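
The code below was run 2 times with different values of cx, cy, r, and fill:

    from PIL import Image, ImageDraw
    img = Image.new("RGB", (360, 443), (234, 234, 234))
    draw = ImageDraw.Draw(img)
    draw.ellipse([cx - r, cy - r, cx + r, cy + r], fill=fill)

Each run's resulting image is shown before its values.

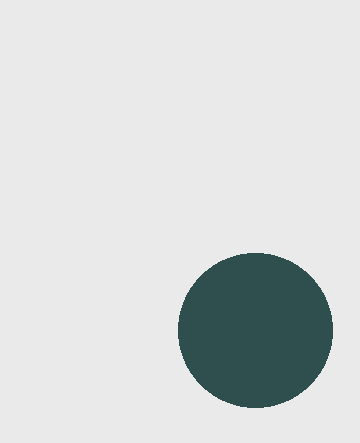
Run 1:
cx = 255, cy = 330, r = 77, fill = 'darkslategray'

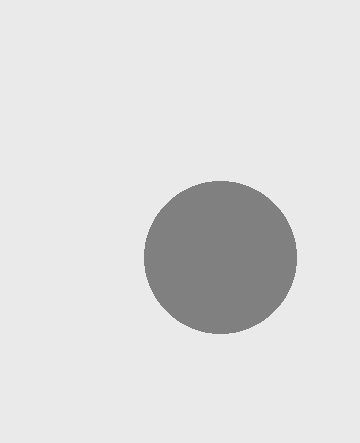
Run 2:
cx = 220, cy = 257, r = 76, fill = 'gray'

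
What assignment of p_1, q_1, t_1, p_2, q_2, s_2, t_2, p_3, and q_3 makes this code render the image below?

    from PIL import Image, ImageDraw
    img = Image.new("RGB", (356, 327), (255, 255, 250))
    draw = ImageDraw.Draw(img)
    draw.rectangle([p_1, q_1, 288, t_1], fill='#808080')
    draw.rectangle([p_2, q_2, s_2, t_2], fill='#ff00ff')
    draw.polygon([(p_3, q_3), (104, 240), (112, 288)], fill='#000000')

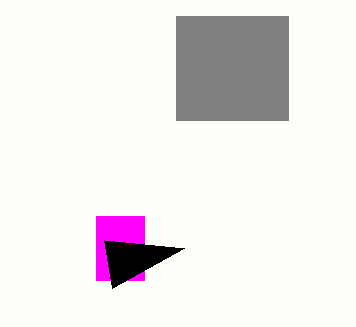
p_1 = 176; q_1 = 16; t_1 = 120; p_2 = 96; q_2 = 216; s_2 = 144; t_2 = 280; p_3 = 184; q_3 = 248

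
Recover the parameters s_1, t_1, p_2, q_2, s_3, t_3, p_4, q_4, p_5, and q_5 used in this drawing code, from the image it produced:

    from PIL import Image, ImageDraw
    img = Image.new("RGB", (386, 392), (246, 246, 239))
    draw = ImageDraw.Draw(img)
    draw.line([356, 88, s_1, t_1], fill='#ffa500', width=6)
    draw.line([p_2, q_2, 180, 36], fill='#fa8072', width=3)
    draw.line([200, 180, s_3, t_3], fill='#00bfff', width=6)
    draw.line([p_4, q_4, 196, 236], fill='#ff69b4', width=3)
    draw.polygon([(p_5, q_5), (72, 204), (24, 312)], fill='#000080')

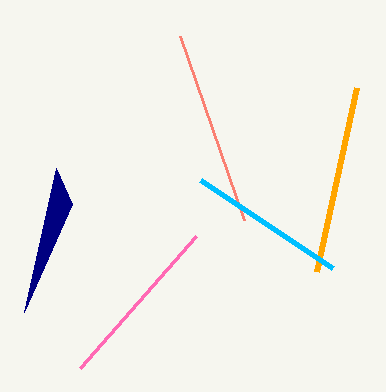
s_1 = 316; t_1 = 272; p_2 = 244; q_2 = 220; s_3 = 332; t_3 = 268; p_4 = 80; q_4 = 368; p_5 = 56; q_5 = 168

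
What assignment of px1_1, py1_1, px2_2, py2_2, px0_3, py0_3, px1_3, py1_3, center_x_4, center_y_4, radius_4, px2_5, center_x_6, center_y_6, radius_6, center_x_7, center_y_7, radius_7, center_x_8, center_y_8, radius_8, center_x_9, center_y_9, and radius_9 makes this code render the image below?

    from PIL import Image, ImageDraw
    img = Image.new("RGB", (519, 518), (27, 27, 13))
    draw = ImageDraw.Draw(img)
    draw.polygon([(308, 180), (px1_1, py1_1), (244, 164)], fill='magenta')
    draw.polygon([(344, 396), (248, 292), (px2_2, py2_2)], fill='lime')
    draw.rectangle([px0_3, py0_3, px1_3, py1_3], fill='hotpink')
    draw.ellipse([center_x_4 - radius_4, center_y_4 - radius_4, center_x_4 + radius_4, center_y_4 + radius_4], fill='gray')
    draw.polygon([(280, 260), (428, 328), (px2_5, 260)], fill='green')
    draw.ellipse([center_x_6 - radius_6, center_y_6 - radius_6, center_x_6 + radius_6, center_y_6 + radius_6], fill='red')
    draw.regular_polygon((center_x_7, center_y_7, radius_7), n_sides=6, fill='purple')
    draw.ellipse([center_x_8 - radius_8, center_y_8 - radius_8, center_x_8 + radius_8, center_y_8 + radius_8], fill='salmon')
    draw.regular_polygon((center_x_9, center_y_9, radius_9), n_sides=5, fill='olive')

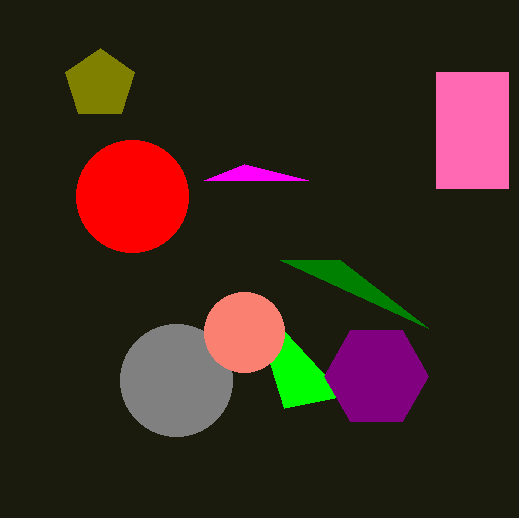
px1_1 = 204, py1_1 = 180, px2_2 = 284, py2_2 = 408, px0_3 = 436, py0_3 = 72, px1_3 = 508, py1_3 = 188, center_x_4 = 176, center_y_4 = 380, radius_4 = 56, px2_5 = 340, center_x_6 = 132, center_y_6 = 196, radius_6 = 56, center_x_7 = 376, center_y_7 = 376, radius_7 = 52, center_x_8 = 244, center_y_8 = 332, radius_8 = 40, center_x_9 = 100, center_y_9 = 84, radius_9 = 36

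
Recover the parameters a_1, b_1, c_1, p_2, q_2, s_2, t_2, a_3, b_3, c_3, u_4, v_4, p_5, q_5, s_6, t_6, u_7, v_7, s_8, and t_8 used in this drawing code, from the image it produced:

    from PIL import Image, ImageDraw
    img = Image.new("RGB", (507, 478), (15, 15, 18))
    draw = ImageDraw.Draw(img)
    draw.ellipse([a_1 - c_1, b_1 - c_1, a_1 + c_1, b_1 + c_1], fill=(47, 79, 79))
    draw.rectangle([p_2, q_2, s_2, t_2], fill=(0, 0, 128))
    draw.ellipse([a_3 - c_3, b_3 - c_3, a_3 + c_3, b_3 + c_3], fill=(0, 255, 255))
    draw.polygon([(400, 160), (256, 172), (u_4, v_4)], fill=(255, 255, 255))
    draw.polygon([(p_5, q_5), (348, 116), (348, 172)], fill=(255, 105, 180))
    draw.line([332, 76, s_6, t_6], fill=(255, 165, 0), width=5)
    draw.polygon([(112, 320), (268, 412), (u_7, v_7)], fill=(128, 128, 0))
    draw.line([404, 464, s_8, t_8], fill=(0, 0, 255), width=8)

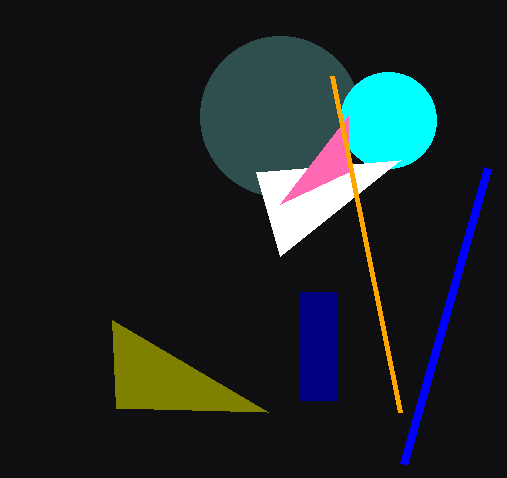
a_1 = 280; b_1 = 116; c_1 = 80; p_2 = 300; q_2 = 292; s_2 = 336; t_2 = 400; a_3 = 388; b_3 = 120; c_3 = 48; u_4 = 280; v_4 = 256; p_5 = 280; q_5 = 204; s_6 = 400; t_6 = 412; u_7 = 116; v_7 = 408; s_8 = 488; t_8 = 168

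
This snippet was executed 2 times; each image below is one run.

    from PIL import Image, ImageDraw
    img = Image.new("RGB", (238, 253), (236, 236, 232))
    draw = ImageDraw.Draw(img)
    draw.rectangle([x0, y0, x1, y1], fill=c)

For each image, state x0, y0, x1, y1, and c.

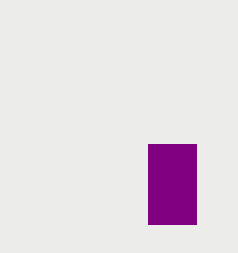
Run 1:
x0 = 148, y0 = 144, x1 = 196, y1 = 224, c = 'purple'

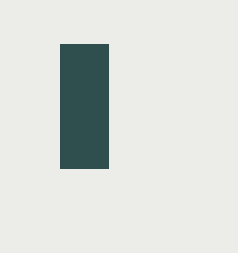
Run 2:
x0 = 60; y0 = 44; x1 = 108; y1 = 168; c = 'darkslategray'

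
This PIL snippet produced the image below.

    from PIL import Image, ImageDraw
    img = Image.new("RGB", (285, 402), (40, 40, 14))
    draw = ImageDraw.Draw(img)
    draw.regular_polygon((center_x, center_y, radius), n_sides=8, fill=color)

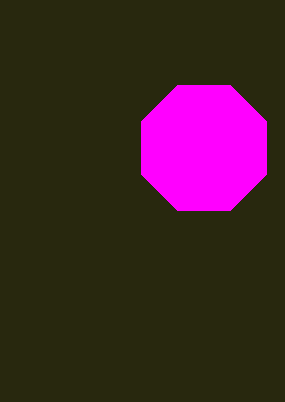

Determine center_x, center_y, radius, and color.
center_x = 204, center_y = 148, radius = 68, color = 'magenta'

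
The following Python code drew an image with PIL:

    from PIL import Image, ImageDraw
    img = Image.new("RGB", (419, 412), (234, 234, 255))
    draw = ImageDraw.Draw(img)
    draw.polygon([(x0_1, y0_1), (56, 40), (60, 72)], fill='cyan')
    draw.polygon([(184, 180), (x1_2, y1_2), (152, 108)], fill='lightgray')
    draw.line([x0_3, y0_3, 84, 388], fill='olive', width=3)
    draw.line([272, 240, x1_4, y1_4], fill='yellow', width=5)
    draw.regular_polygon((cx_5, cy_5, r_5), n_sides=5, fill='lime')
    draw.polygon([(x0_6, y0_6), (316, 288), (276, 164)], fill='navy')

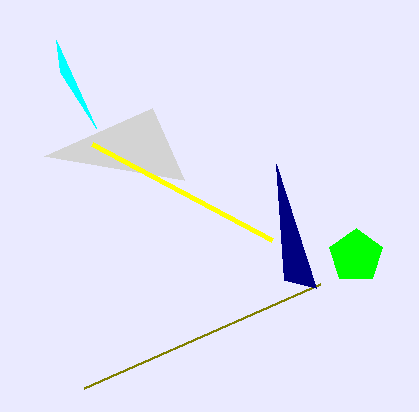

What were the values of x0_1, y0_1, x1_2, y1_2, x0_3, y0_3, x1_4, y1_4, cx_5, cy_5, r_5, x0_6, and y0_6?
x0_1 = 96, y0_1 = 128, x1_2 = 44, y1_2 = 156, x0_3 = 320, y0_3 = 284, x1_4 = 92, y1_4 = 144, cx_5 = 356, cy_5 = 256, r_5 = 28, x0_6 = 284, y0_6 = 280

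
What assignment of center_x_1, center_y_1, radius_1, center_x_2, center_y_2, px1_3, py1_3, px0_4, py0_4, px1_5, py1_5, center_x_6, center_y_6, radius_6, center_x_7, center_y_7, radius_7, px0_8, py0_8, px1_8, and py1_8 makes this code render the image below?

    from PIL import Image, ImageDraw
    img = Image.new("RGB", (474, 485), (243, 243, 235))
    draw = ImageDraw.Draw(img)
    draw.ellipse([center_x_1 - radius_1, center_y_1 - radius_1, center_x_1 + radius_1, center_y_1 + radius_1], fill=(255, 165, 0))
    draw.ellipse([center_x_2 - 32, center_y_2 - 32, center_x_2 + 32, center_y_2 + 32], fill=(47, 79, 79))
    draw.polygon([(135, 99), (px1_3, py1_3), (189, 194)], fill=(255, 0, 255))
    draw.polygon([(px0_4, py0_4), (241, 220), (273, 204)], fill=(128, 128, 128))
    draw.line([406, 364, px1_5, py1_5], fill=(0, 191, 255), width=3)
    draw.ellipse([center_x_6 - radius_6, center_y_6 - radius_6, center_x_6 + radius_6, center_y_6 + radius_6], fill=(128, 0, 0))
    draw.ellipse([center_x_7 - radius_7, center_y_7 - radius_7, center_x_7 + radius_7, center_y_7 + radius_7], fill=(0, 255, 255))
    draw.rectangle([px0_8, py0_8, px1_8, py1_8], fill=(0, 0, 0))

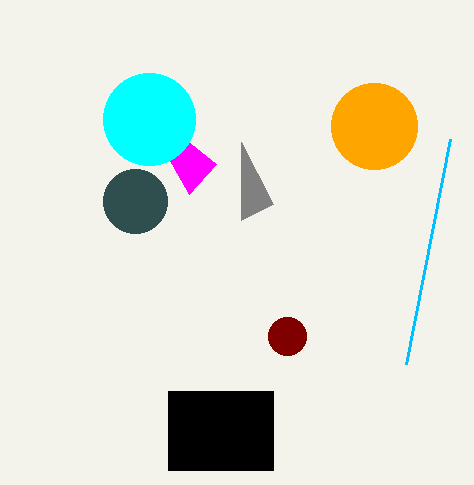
center_x_1 = 374
center_y_1 = 126
radius_1 = 43
center_x_2 = 135
center_y_2 = 201
px1_3 = 216
py1_3 = 164
px0_4 = 241
py0_4 = 142
px1_5 = 450
py1_5 = 139
center_x_6 = 287
center_y_6 = 336
radius_6 = 19
center_x_7 = 149
center_y_7 = 119
radius_7 = 46
px0_8 = 168
py0_8 = 391
px1_8 = 273
py1_8 = 470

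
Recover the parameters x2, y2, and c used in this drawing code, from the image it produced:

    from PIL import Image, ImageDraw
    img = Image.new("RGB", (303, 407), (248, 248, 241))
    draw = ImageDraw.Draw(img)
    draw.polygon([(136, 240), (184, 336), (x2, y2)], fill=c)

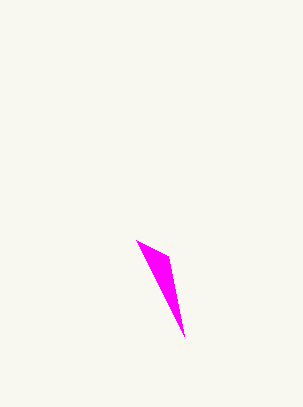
x2 = 168; y2 = 256; c = 'magenta'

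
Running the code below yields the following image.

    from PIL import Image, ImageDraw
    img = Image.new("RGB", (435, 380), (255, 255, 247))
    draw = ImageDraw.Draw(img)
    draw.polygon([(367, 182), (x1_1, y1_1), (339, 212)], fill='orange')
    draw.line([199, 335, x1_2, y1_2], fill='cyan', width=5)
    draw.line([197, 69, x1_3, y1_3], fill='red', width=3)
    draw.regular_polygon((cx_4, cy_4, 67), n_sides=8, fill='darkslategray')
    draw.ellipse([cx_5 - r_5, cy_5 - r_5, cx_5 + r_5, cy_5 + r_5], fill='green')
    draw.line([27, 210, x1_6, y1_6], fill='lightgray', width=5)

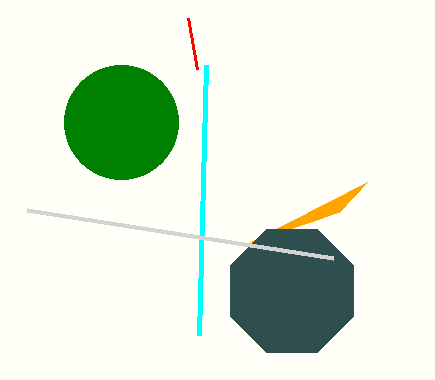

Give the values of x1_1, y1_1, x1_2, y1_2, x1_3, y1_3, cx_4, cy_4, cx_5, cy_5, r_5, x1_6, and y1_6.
x1_1 = 246, y1_1 = 244, x1_2 = 206, y1_2 = 65, x1_3 = 188, y1_3 = 18, cx_4 = 292, cy_4 = 291, cx_5 = 121, cy_5 = 122, r_5 = 57, x1_6 = 333, y1_6 = 258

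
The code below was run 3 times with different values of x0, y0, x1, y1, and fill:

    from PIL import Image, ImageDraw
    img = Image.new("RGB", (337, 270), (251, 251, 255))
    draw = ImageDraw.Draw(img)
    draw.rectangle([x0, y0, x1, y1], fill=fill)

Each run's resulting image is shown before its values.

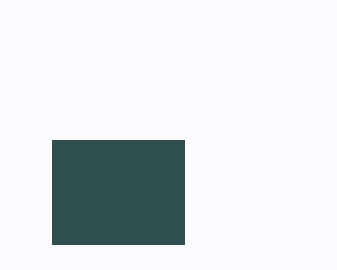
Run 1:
x0 = 52; y0 = 140; x1 = 184; y1 = 244; fill = 'darkslategray'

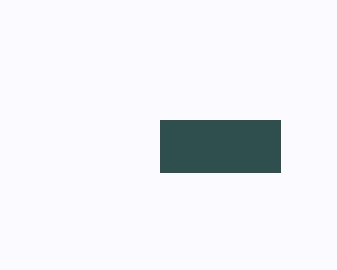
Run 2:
x0 = 160; y0 = 120; x1 = 280; y1 = 172; fill = 'darkslategray'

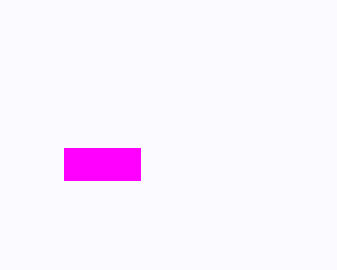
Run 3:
x0 = 64
y0 = 148
x1 = 140
y1 = 180
fill = 'magenta'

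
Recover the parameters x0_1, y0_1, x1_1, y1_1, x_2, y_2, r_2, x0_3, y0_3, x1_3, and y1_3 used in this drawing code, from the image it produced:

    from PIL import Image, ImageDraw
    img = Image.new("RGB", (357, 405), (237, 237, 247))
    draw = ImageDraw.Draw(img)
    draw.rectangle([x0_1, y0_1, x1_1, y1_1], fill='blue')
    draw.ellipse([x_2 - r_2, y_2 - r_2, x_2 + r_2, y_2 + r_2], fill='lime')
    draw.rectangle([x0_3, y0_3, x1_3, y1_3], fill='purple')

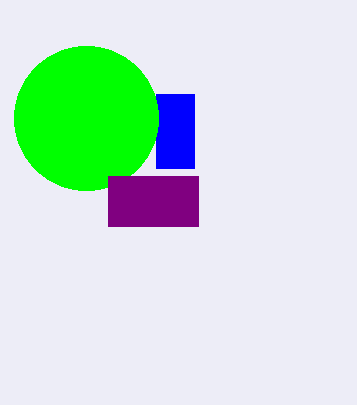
x0_1 = 156
y0_1 = 94
x1_1 = 194
y1_1 = 168
x_2 = 86
y_2 = 118
r_2 = 72
x0_3 = 108
y0_3 = 176
x1_3 = 198
y1_3 = 226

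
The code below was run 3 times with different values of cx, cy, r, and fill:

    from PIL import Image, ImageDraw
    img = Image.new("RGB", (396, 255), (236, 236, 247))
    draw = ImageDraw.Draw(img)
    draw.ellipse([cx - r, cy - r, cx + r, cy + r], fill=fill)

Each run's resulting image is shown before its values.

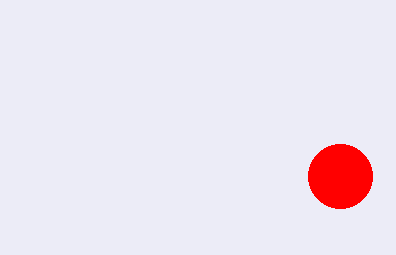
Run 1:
cx = 340; cy = 176; r = 32; fill = 'red'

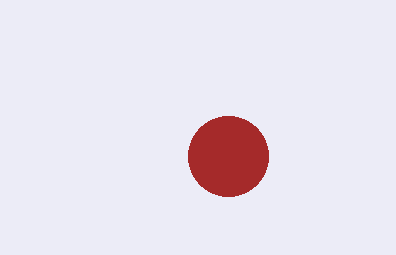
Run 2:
cx = 228, cy = 156, r = 40, fill = 'brown'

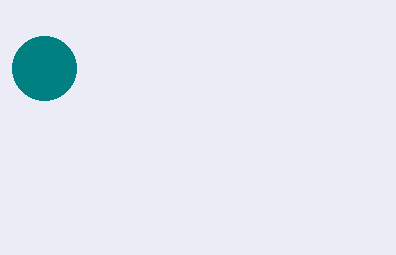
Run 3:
cx = 44
cy = 68
r = 32
fill = 'teal'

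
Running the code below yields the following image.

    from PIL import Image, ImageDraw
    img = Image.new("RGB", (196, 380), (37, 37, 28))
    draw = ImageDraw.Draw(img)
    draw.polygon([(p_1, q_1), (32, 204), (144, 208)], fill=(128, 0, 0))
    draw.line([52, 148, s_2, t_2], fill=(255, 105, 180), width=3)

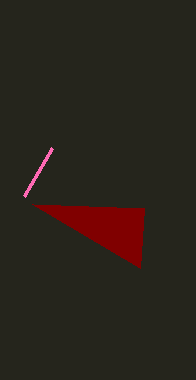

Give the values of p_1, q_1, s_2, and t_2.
p_1 = 140; q_1 = 268; s_2 = 24; t_2 = 196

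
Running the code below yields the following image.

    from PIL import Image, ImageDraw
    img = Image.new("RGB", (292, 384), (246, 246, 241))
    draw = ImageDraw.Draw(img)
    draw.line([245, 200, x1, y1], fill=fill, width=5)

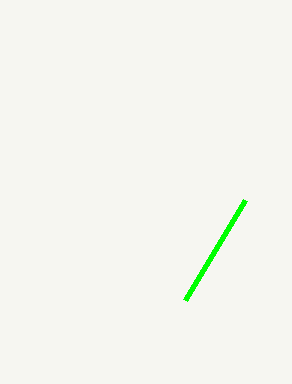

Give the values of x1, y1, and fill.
x1 = 185
y1 = 300
fill = 'lime'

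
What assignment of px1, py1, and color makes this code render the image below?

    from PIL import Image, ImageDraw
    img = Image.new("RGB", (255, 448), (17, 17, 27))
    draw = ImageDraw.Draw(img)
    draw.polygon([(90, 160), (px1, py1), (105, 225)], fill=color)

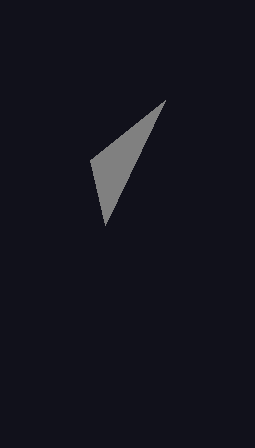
px1 = 165; py1 = 100; color = 'gray'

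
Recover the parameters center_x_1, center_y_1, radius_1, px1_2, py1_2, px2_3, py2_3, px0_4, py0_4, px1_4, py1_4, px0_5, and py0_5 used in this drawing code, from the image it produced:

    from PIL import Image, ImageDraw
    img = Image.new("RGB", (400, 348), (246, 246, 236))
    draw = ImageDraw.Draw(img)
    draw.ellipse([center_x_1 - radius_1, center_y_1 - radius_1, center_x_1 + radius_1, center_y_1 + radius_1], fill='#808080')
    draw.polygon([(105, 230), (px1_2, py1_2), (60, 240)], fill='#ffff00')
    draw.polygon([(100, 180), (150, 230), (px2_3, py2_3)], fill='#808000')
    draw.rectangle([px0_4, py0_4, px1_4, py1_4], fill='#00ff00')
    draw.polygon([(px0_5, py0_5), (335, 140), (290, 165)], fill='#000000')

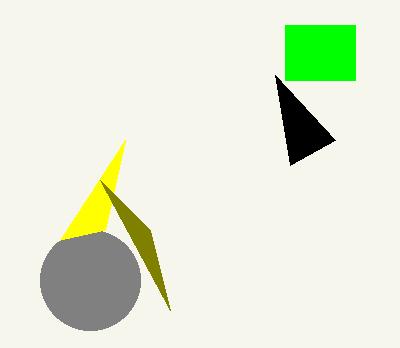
center_x_1 = 90; center_y_1 = 280; radius_1 = 50; px1_2 = 125; py1_2 = 140; px2_3 = 170; py2_3 = 310; px0_4 = 285; py0_4 = 25; px1_4 = 355; py1_4 = 80; px0_5 = 275; py0_5 = 75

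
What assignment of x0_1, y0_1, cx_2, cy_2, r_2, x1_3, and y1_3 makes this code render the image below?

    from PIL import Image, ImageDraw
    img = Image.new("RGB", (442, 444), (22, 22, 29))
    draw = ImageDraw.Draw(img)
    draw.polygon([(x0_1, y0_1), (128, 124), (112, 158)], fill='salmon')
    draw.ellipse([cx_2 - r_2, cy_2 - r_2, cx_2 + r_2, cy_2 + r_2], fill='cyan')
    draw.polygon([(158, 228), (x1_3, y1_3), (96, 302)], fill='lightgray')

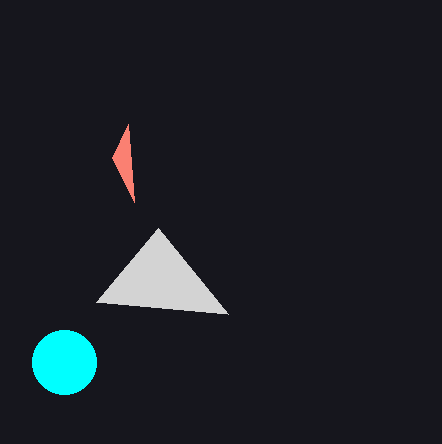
x0_1 = 134; y0_1 = 202; cx_2 = 64; cy_2 = 362; r_2 = 32; x1_3 = 228; y1_3 = 314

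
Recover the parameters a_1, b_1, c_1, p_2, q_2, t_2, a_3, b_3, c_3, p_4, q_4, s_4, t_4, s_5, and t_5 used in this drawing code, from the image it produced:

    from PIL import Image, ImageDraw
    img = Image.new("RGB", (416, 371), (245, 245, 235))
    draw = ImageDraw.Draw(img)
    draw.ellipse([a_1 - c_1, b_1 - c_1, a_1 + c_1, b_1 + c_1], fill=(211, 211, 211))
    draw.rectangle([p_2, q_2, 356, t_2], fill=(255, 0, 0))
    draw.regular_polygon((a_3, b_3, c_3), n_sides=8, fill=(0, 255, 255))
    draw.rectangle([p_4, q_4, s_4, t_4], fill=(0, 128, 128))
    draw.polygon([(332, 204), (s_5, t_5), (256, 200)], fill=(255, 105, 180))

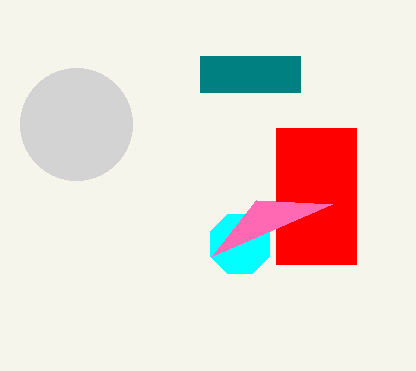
a_1 = 76, b_1 = 124, c_1 = 56, p_2 = 276, q_2 = 128, t_2 = 264, a_3 = 240, b_3 = 244, c_3 = 32, p_4 = 200, q_4 = 56, s_4 = 300, t_4 = 92, s_5 = 212, t_5 = 256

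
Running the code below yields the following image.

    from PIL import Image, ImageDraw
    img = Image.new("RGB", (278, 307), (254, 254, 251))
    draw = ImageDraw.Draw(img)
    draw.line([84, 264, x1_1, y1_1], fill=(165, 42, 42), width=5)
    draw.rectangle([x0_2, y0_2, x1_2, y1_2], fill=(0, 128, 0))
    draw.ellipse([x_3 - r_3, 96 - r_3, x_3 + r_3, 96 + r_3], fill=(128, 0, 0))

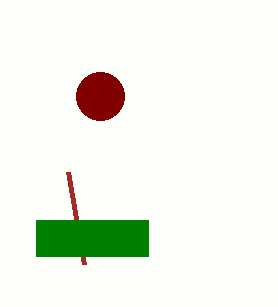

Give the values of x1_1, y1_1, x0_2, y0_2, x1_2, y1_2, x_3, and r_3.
x1_1 = 68, y1_1 = 172, x0_2 = 36, y0_2 = 220, x1_2 = 148, y1_2 = 256, x_3 = 100, r_3 = 24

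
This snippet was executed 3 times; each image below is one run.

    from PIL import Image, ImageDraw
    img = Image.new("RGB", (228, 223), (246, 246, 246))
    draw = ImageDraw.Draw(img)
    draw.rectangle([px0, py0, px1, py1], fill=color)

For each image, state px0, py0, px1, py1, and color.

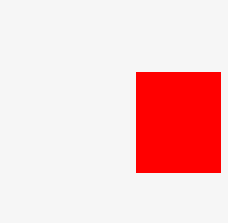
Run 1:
px0 = 136; py0 = 72; px1 = 220; py1 = 172; color = 'red'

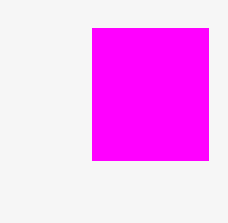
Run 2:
px0 = 92
py0 = 28
px1 = 208
py1 = 160
color = 'magenta'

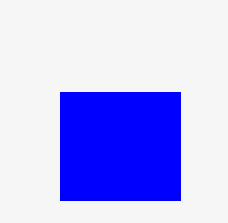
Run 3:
px0 = 60
py0 = 92
px1 = 180
py1 = 200
color = 'blue'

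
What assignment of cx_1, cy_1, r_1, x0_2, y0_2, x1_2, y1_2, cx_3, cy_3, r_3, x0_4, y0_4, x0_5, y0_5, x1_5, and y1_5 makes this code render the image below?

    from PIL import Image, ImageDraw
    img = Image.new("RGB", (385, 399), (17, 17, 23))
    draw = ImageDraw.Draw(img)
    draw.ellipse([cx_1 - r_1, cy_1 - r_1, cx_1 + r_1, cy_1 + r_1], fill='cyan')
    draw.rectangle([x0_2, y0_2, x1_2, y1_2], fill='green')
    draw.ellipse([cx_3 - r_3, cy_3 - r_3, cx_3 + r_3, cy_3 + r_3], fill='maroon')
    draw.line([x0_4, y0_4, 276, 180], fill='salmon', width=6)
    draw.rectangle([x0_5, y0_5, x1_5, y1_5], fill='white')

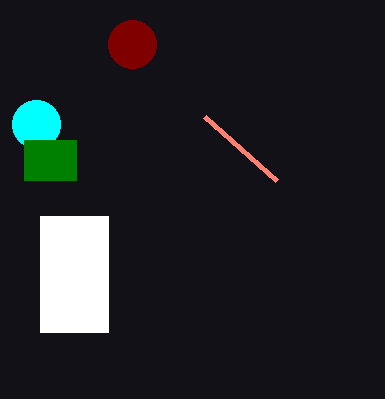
cx_1 = 36; cy_1 = 124; r_1 = 24; x0_2 = 24; y0_2 = 140; x1_2 = 76; y1_2 = 180; cx_3 = 132; cy_3 = 44; r_3 = 24; x0_4 = 204; y0_4 = 116; x0_5 = 40; y0_5 = 216; x1_5 = 108; y1_5 = 332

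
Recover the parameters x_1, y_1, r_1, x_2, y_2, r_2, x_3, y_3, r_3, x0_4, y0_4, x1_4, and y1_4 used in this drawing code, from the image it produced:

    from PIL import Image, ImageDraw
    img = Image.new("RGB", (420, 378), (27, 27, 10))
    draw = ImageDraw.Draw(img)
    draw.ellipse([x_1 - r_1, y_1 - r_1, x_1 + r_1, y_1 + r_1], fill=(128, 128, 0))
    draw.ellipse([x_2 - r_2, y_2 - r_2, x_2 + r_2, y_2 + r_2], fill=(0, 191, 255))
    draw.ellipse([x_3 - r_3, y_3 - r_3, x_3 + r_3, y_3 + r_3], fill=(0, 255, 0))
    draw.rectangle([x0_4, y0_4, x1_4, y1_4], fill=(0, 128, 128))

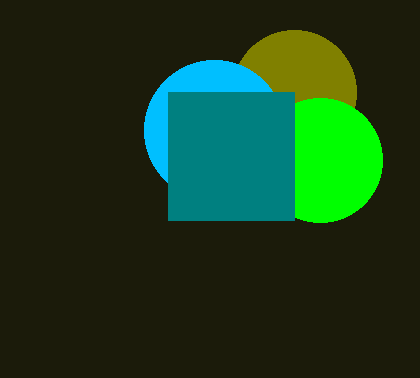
x_1 = 294; y_1 = 92; r_1 = 62; x_2 = 214; y_2 = 130; r_2 = 70; x_3 = 320; y_3 = 160; r_3 = 62; x0_4 = 168; y0_4 = 92; x1_4 = 294; y1_4 = 220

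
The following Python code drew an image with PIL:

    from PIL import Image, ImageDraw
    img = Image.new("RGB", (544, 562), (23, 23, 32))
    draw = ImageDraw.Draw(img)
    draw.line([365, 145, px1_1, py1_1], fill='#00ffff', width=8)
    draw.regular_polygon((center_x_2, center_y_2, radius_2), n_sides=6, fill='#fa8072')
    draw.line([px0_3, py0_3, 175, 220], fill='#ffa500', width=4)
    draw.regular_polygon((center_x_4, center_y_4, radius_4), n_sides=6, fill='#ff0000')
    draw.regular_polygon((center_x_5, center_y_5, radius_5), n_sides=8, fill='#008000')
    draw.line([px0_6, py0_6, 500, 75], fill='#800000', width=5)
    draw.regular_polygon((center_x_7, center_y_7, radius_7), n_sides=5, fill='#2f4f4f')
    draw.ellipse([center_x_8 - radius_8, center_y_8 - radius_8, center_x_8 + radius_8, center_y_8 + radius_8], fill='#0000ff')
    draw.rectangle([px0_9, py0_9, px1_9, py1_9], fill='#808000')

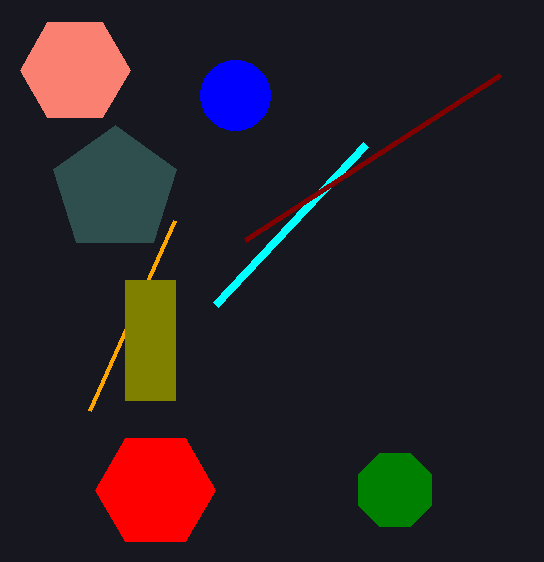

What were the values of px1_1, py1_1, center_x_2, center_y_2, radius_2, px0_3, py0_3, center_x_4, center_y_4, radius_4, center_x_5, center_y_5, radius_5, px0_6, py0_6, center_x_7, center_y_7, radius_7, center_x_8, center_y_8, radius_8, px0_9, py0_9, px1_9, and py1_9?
px1_1 = 215
py1_1 = 305
center_x_2 = 75
center_y_2 = 70
radius_2 = 55
px0_3 = 90
py0_3 = 410
center_x_4 = 155
center_y_4 = 490
radius_4 = 60
center_x_5 = 395
center_y_5 = 490
radius_5 = 40
px0_6 = 245
py0_6 = 240
center_x_7 = 115
center_y_7 = 190
radius_7 = 65
center_x_8 = 235
center_y_8 = 95
radius_8 = 35
px0_9 = 125
py0_9 = 280
px1_9 = 175
py1_9 = 400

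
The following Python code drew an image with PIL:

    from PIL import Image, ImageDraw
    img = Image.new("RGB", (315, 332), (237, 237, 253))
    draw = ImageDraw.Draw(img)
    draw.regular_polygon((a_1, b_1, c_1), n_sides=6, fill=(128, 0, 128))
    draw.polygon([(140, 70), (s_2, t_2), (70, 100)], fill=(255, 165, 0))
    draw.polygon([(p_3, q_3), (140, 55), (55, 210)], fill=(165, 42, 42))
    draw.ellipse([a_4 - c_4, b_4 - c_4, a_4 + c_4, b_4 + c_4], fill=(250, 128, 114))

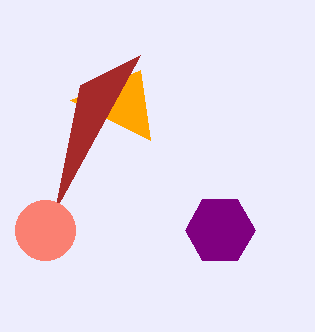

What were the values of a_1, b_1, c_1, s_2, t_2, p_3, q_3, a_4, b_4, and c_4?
a_1 = 220, b_1 = 230, c_1 = 35, s_2 = 150, t_2 = 140, p_3 = 80, q_3 = 85, a_4 = 45, b_4 = 230, c_4 = 30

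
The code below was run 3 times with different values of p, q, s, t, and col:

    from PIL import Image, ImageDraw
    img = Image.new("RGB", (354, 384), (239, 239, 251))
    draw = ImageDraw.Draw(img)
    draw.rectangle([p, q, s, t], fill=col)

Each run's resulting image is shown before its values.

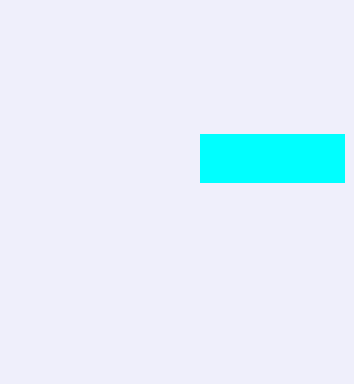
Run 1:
p = 200; q = 134; s = 344; t = 182; col = 'cyan'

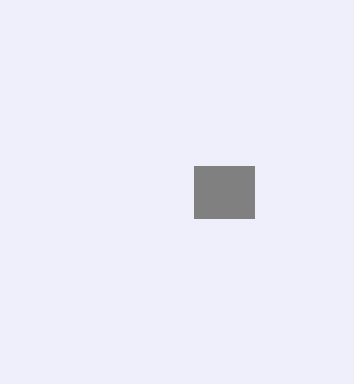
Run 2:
p = 194
q = 166
s = 254
t = 218
col = 'gray'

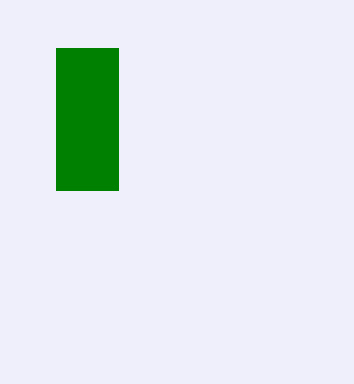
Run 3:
p = 56
q = 48
s = 118
t = 190
col = 'green'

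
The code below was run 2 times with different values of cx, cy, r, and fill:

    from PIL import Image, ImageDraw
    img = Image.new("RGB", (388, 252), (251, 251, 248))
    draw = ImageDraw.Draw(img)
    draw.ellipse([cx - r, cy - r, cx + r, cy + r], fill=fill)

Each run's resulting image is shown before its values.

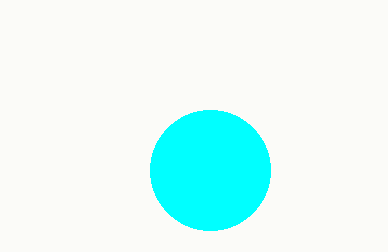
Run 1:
cx = 210; cy = 170; r = 60; fill = 'cyan'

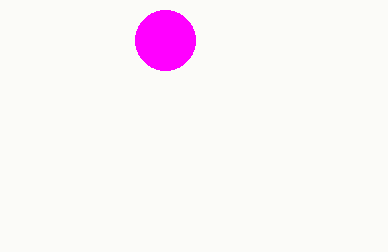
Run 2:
cx = 165, cy = 40, r = 30, fill = 'magenta'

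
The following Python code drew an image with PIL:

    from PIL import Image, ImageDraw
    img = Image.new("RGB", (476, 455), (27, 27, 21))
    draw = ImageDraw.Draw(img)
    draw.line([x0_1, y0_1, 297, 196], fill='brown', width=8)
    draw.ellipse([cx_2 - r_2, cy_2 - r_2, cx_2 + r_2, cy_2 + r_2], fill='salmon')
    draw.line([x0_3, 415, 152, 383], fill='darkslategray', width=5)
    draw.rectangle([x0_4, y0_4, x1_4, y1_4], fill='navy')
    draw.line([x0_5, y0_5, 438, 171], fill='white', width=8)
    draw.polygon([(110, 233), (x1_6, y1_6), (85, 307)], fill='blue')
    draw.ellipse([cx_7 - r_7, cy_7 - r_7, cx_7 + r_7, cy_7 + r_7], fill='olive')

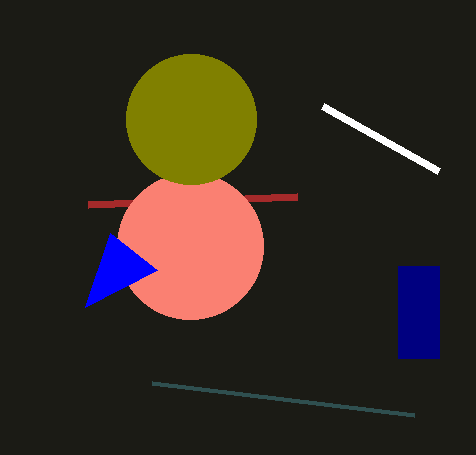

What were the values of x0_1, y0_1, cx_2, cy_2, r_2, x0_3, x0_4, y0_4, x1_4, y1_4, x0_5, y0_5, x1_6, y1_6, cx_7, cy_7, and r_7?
x0_1 = 88, y0_1 = 204, cx_2 = 190, cy_2 = 246, r_2 = 73, x0_3 = 414, x0_4 = 398, y0_4 = 266, x1_4 = 439, y1_4 = 358, x0_5 = 322, y0_5 = 106, x1_6 = 157, y1_6 = 270, cx_7 = 191, cy_7 = 119, r_7 = 65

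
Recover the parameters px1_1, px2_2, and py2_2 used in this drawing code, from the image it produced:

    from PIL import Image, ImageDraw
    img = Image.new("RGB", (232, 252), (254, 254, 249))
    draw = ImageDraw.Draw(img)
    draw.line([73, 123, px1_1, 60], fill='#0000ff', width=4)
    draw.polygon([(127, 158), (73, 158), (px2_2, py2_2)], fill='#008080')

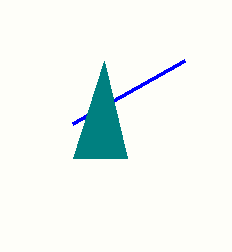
px1_1 = 185, px2_2 = 104, py2_2 = 61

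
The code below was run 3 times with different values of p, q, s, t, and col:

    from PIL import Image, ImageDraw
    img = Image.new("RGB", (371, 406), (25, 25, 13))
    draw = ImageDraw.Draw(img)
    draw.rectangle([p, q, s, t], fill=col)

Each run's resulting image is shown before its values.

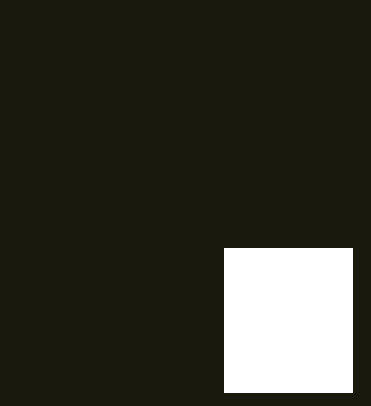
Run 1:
p = 224, q = 248, s = 352, t = 392, col = 'white'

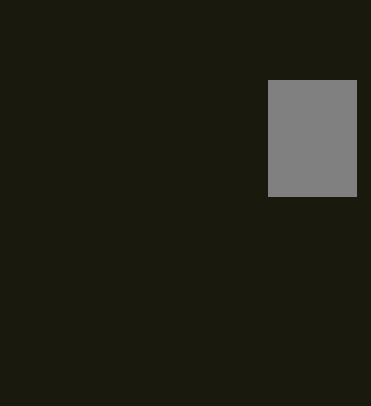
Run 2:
p = 268; q = 80; s = 356; t = 196; col = 'gray'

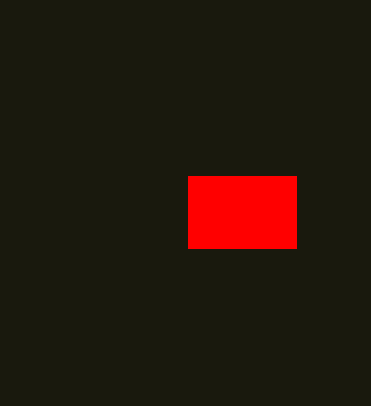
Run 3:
p = 188; q = 176; s = 296; t = 248; col = 'red'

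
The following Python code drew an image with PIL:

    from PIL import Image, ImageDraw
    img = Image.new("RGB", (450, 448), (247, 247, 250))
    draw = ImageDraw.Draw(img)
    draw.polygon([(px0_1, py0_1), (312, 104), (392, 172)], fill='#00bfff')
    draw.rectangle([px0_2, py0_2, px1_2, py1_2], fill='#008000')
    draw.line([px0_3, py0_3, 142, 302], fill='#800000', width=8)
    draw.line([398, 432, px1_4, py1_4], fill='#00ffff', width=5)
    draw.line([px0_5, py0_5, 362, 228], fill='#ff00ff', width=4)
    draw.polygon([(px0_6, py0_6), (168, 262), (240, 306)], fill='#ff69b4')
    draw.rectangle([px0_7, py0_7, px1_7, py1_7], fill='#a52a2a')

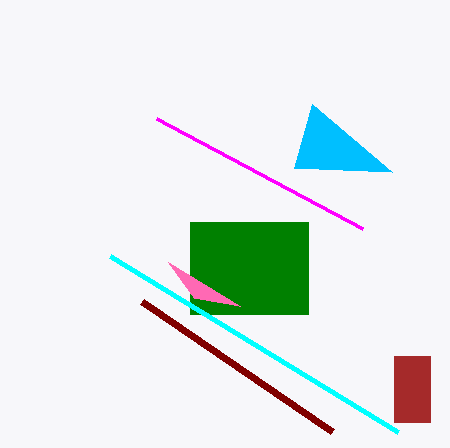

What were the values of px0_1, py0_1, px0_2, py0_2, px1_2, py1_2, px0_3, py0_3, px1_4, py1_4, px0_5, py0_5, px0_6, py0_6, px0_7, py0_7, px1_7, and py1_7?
px0_1 = 294
py0_1 = 168
px0_2 = 190
py0_2 = 222
px1_2 = 308
py1_2 = 314
px0_3 = 332
py0_3 = 432
px1_4 = 110
py1_4 = 256
px0_5 = 156
py0_5 = 118
px0_6 = 194
py0_6 = 298
px0_7 = 394
py0_7 = 356
px1_7 = 430
py1_7 = 422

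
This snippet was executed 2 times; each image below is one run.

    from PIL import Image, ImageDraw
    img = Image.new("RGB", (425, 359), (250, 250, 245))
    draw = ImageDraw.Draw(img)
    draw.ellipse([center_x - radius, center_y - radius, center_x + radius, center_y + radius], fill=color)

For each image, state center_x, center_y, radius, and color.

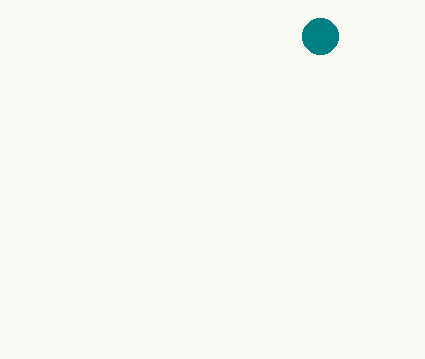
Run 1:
center_x = 320; center_y = 36; radius = 18; color = 'teal'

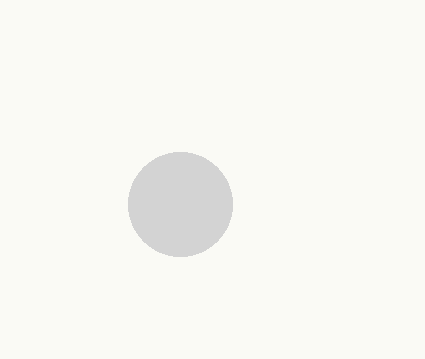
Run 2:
center_x = 180
center_y = 204
radius = 52
color = 'lightgray'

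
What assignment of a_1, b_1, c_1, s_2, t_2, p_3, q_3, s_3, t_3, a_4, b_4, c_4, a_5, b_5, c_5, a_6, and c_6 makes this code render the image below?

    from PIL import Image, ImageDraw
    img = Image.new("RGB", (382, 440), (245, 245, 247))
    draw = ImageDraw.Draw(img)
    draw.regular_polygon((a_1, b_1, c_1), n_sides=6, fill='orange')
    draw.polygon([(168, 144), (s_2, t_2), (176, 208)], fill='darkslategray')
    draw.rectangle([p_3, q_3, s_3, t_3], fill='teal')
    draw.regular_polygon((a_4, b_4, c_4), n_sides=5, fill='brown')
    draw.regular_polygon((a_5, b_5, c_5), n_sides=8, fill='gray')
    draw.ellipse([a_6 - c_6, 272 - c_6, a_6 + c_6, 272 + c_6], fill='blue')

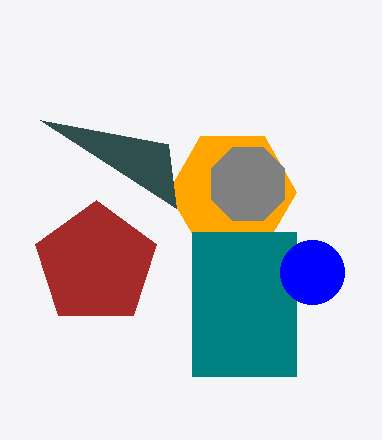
a_1 = 232; b_1 = 192; c_1 = 64; s_2 = 40; t_2 = 120; p_3 = 192; q_3 = 232; s_3 = 296; t_3 = 376; a_4 = 96; b_4 = 264; c_4 = 64; a_5 = 248; b_5 = 184; c_5 = 40; a_6 = 312; c_6 = 32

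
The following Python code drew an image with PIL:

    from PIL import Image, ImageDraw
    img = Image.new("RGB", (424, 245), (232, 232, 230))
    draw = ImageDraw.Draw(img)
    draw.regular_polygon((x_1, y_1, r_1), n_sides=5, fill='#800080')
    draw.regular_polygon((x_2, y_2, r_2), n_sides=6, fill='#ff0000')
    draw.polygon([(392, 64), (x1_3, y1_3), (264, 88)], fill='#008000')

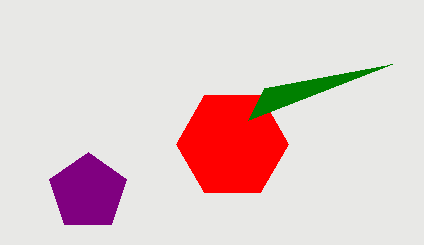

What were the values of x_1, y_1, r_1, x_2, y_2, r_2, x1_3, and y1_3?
x_1 = 88; y_1 = 192; r_1 = 40; x_2 = 232; y_2 = 144; r_2 = 56; x1_3 = 248; y1_3 = 120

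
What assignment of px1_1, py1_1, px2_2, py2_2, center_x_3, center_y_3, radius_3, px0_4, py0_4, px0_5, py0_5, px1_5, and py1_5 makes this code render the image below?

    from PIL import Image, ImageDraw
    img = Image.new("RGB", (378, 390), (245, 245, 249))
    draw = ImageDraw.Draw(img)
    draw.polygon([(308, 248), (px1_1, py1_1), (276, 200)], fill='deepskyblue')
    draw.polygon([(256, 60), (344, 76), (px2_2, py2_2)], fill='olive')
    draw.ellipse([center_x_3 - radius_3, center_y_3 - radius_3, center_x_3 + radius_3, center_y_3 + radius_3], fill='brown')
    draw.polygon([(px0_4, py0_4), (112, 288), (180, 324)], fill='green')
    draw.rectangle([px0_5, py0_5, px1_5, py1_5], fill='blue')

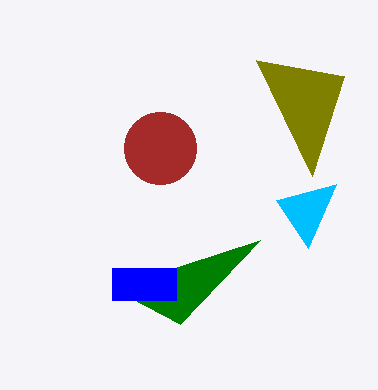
px1_1 = 336, py1_1 = 184, px2_2 = 312, py2_2 = 176, center_x_3 = 160, center_y_3 = 148, radius_3 = 36, px0_4 = 260, py0_4 = 240, px0_5 = 112, py0_5 = 268, px1_5 = 176, py1_5 = 300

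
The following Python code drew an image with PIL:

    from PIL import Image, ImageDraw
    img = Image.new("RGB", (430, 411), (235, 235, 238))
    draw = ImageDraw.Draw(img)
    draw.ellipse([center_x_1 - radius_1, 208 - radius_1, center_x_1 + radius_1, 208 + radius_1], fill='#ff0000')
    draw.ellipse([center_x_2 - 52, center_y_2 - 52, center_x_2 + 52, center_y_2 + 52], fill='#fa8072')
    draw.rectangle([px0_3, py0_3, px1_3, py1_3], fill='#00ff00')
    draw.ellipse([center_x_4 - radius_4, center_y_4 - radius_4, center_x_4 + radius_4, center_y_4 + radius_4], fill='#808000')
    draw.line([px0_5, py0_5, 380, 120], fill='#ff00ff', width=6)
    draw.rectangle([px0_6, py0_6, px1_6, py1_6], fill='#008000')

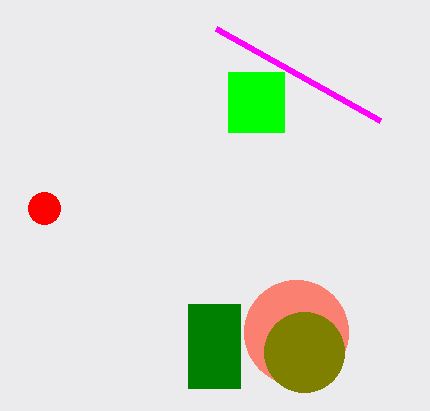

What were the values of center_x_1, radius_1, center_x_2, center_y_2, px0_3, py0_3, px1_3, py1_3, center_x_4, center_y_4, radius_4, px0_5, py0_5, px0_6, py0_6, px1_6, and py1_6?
center_x_1 = 44, radius_1 = 16, center_x_2 = 296, center_y_2 = 332, px0_3 = 228, py0_3 = 72, px1_3 = 284, py1_3 = 132, center_x_4 = 304, center_y_4 = 352, radius_4 = 40, px0_5 = 216, py0_5 = 28, px0_6 = 188, py0_6 = 304, px1_6 = 240, py1_6 = 388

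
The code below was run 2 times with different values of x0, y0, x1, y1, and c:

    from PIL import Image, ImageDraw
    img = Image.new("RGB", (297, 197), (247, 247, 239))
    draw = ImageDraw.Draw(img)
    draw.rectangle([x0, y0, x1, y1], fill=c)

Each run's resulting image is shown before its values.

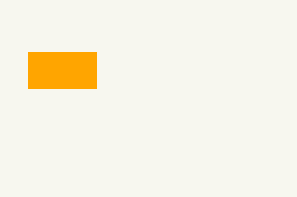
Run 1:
x0 = 28; y0 = 52; x1 = 96; y1 = 88; c = 'orange'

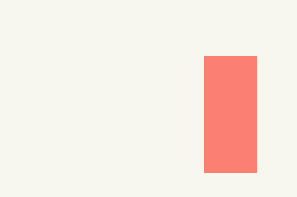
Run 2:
x0 = 204
y0 = 56
x1 = 256
y1 = 172
c = 'salmon'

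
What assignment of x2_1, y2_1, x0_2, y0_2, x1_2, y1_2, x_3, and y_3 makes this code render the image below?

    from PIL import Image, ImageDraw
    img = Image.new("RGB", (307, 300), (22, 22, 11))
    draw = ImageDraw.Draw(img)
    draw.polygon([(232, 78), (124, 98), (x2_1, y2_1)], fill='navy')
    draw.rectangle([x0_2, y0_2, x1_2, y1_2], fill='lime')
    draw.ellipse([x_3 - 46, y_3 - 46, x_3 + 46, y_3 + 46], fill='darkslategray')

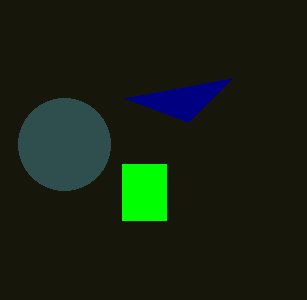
x2_1 = 188
y2_1 = 122
x0_2 = 122
y0_2 = 164
x1_2 = 166
y1_2 = 220
x_3 = 64
y_3 = 144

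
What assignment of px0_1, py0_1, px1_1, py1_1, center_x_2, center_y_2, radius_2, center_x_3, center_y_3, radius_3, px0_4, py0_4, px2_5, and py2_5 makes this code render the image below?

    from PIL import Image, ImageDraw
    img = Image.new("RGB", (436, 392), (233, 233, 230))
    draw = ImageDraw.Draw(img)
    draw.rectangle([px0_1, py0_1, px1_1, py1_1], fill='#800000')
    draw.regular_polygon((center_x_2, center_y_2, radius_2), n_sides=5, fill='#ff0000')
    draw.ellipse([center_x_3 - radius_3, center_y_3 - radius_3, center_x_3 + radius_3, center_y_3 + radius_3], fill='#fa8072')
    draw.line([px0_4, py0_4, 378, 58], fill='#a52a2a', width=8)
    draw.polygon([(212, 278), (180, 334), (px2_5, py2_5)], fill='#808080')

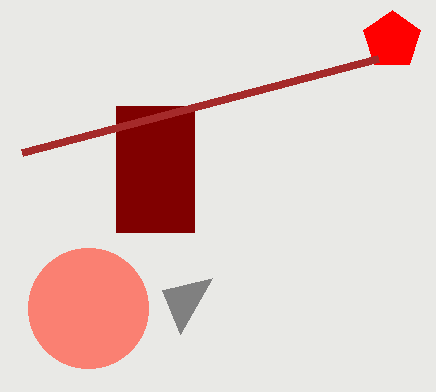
px0_1 = 116, py0_1 = 106, px1_1 = 194, py1_1 = 232, center_x_2 = 392, center_y_2 = 40, radius_2 = 30, center_x_3 = 88, center_y_3 = 308, radius_3 = 60, px0_4 = 22, py0_4 = 152, px2_5 = 162, py2_5 = 290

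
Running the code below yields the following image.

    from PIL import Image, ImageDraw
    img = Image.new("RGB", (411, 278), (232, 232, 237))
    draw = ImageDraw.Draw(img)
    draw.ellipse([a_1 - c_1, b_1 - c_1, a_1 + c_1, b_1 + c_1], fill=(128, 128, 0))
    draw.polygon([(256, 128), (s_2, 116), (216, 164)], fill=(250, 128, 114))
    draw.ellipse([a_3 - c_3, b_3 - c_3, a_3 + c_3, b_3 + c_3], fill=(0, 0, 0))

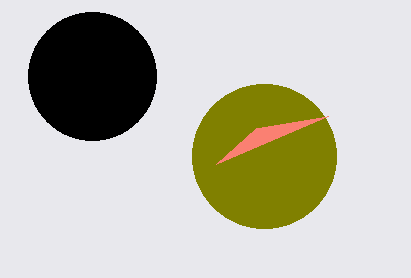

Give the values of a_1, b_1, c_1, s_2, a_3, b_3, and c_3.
a_1 = 264, b_1 = 156, c_1 = 72, s_2 = 328, a_3 = 92, b_3 = 76, c_3 = 64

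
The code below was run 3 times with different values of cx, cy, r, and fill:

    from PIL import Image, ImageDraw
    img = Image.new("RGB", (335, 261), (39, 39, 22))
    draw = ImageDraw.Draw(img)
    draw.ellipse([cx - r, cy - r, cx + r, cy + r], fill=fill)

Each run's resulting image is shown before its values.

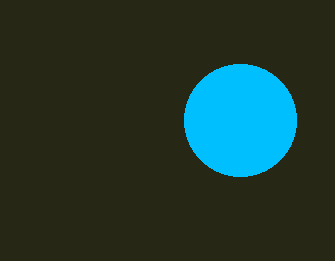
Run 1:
cx = 240, cy = 120, r = 56, fill = 'deepskyblue'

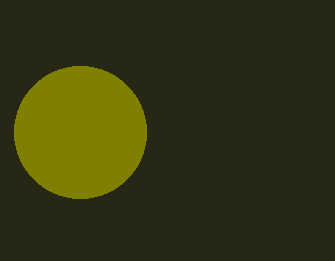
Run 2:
cx = 80, cy = 132, r = 66, fill = 'olive'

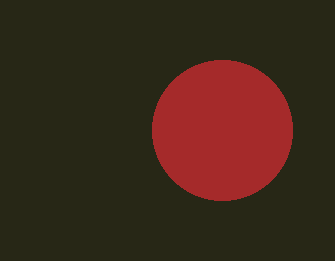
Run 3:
cx = 222, cy = 130, r = 70, fill = 'brown'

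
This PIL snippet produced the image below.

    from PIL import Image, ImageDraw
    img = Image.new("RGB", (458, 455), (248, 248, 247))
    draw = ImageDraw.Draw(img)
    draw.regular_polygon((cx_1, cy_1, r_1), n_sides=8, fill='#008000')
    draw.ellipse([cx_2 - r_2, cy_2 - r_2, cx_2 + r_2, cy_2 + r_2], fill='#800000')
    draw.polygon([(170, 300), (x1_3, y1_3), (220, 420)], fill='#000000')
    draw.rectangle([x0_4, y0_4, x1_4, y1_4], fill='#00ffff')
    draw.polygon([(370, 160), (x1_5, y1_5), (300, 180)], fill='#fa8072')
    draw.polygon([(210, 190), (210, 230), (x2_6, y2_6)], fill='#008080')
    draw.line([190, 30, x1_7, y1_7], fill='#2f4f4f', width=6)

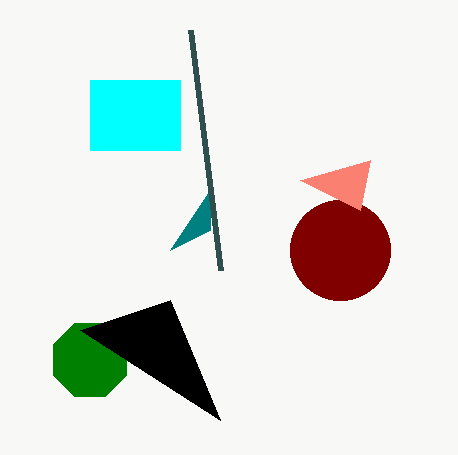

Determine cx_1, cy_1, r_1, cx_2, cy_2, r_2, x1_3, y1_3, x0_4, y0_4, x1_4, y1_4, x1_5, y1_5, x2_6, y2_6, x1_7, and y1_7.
cx_1 = 90; cy_1 = 360; r_1 = 40; cx_2 = 340; cy_2 = 250; r_2 = 50; x1_3 = 80; y1_3 = 330; x0_4 = 90; y0_4 = 80; x1_4 = 180; y1_4 = 150; x1_5 = 360; y1_5 = 210; x2_6 = 170; y2_6 = 250; x1_7 = 220; y1_7 = 270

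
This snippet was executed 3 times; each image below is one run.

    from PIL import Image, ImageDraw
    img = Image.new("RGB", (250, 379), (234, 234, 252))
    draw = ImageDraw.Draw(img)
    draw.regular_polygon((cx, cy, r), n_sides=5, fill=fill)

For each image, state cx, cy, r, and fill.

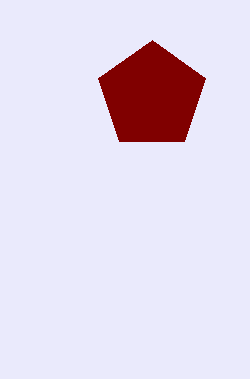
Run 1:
cx = 152; cy = 96; r = 56; fill = 'maroon'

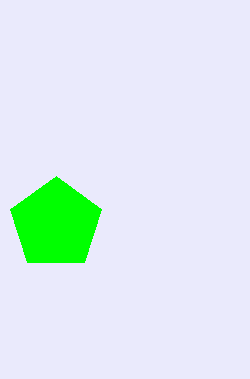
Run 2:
cx = 56, cy = 224, r = 48, fill = 'lime'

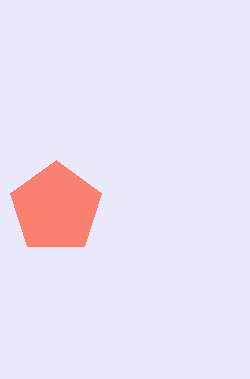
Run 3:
cx = 56, cy = 208, r = 48, fill = 'salmon'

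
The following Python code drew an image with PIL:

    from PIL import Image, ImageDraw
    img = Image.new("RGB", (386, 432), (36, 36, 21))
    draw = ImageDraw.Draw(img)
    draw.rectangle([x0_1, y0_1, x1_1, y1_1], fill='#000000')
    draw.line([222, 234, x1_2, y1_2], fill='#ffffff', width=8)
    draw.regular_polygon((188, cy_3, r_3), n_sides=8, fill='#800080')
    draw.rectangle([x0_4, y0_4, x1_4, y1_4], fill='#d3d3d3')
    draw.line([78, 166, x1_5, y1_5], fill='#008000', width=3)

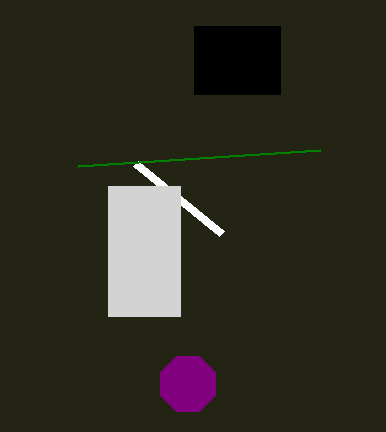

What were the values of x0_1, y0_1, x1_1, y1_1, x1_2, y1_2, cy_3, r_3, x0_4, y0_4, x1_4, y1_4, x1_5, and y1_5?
x0_1 = 194, y0_1 = 26, x1_1 = 280, y1_1 = 94, x1_2 = 136, y1_2 = 164, cy_3 = 384, r_3 = 30, x0_4 = 108, y0_4 = 186, x1_4 = 180, y1_4 = 316, x1_5 = 320, y1_5 = 150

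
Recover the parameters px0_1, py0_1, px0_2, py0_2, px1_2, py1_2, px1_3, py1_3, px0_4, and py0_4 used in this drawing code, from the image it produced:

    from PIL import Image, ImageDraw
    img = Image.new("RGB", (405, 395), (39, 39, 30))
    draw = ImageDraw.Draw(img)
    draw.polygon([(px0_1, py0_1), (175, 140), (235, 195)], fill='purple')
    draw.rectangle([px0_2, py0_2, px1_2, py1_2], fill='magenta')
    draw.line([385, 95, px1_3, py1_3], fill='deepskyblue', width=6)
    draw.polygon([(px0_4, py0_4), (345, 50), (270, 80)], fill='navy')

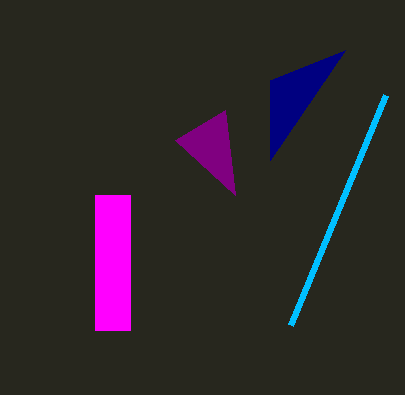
px0_1 = 225; py0_1 = 110; px0_2 = 95; py0_2 = 195; px1_2 = 130; py1_2 = 330; px1_3 = 290; py1_3 = 325; px0_4 = 270; py0_4 = 160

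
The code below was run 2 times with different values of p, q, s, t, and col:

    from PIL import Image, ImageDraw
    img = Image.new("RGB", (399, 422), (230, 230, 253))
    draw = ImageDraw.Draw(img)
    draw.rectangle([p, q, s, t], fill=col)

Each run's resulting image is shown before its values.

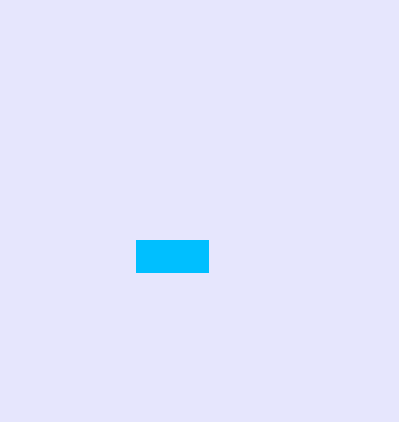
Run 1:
p = 136; q = 240; s = 208; t = 272; col = 'deepskyblue'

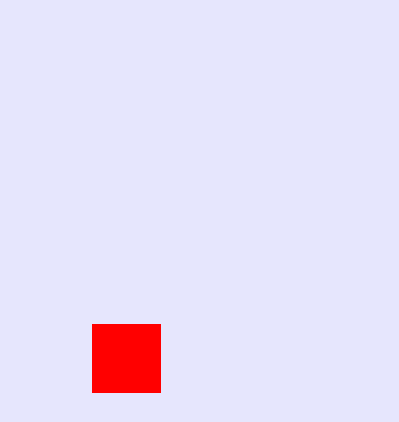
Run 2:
p = 92; q = 324; s = 160; t = 392; col = 'red'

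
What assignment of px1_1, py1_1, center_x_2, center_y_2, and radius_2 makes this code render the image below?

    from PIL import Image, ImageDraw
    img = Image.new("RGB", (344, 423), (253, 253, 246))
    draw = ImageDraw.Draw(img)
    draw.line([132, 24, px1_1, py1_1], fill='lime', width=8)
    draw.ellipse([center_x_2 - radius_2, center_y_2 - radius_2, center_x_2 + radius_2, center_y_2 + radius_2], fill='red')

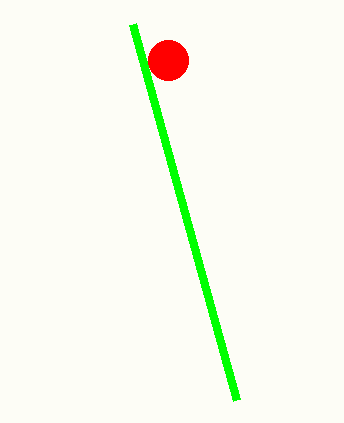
px1_1 = 236
py1_1 = 400
center_x_2 = 168
center_y_2 = 60
radius_2 = 20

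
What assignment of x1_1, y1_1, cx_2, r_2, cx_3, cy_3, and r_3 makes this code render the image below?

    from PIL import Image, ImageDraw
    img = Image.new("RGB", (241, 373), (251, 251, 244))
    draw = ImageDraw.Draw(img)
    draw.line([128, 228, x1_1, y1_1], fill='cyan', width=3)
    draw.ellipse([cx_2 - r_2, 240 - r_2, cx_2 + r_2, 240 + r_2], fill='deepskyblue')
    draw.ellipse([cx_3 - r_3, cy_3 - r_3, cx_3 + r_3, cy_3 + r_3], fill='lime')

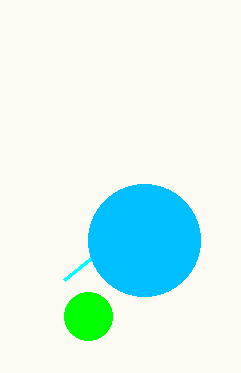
x1_1 = 64
y1_1 = 280
cx_2 = 144
r_2 = 56
cx_3 = 88
cy_3 = 316
r_3 = 24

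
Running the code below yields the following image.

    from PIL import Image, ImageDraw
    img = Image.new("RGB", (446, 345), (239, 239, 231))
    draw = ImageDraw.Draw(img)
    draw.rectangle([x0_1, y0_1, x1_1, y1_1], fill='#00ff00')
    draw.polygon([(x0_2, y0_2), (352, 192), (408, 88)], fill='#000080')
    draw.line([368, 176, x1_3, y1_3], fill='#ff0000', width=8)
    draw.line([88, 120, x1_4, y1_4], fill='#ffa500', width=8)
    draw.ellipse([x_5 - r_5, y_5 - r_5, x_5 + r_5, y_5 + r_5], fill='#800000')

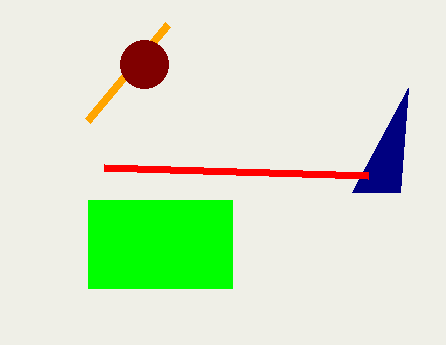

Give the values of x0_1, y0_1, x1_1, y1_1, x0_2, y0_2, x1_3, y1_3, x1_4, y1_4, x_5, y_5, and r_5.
x0_1 = 88, y0_1 = 200, x1_1 = 232, y1_1 = 288, x0_2 = 400, y0_2 = 192, x1_3 = 104, y1_3 = 168, x1_4 = 168, y1_4 = 24, x_5 = 144, y_5 = 64, r_5 = 24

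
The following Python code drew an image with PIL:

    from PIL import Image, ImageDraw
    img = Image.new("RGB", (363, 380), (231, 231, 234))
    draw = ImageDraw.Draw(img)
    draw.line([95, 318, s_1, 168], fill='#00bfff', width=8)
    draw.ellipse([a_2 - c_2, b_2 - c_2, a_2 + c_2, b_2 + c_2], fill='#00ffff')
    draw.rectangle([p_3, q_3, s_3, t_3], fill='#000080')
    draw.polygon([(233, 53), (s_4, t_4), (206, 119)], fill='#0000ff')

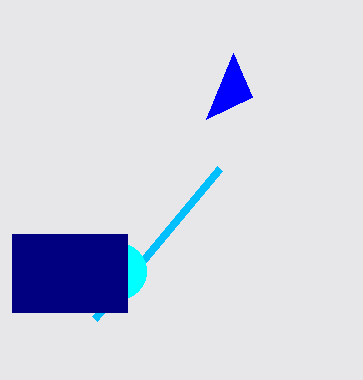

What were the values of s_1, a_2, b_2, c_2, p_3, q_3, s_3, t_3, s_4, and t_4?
s_1 = 220; a_2 = 118; b_2 = 271; c_2 = 28; p_3 = 12; q_3 = 234; s_3 = 127; t_3 = 312; s_4 = 252; t_4 = 97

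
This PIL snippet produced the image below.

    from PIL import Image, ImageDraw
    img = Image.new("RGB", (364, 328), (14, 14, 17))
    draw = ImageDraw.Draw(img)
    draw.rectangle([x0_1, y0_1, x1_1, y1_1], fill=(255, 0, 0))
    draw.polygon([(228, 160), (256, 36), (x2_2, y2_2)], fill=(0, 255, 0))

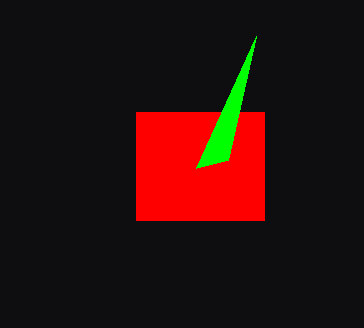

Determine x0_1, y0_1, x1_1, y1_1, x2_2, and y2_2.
x0_1 = 136, y0_1 = 112, x1_1 = 264, y1_1 = 220, x2_2 = 196, y2_2 = 168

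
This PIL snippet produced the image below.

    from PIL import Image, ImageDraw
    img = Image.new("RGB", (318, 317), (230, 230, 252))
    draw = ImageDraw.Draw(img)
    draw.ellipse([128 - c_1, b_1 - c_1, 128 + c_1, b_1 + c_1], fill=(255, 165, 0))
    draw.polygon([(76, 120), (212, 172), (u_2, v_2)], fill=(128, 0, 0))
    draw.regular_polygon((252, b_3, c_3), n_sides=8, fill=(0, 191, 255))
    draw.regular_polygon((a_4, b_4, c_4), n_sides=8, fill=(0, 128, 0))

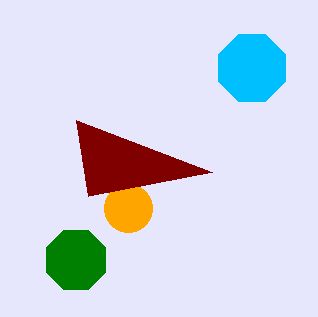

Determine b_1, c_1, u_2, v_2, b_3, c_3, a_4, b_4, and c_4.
b_1 = 208
c_1 = 24
u_2 = 88
v_2 = 196
b_3 = 68
c_3 = 36
a_4 = 76
b_4 = 260
c_4 = 32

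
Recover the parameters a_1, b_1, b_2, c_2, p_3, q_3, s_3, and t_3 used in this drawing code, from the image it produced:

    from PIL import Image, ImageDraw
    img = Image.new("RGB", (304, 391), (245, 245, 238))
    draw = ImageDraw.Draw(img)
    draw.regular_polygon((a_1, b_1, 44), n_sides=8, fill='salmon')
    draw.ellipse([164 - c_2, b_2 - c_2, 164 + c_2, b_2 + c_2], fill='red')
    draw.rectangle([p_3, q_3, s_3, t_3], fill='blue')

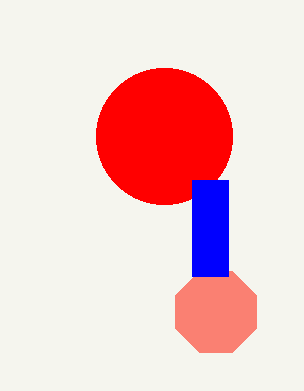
a_1 = 216, b_1 = 312, b_2 = 136, c_2 = 68, p_3 = 192, q_3 = 180, s_3 = 228, t_3 = 276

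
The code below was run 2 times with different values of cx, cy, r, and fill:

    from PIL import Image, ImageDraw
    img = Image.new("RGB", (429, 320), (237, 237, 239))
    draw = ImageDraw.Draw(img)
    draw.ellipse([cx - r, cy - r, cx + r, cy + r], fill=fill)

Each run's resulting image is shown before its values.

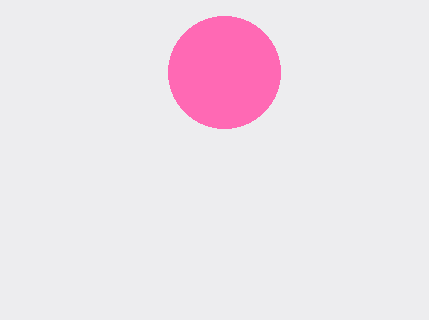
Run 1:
cx = 224, cy = 72, r = 56, fill = 'hotpink'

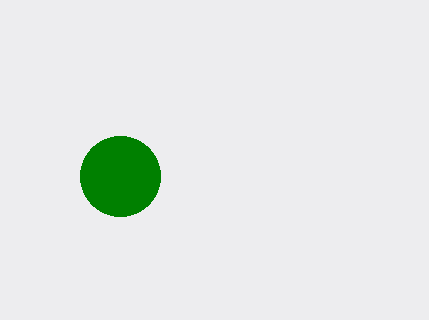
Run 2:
cx = 120; cy = 176; r = 40; fill = 'green'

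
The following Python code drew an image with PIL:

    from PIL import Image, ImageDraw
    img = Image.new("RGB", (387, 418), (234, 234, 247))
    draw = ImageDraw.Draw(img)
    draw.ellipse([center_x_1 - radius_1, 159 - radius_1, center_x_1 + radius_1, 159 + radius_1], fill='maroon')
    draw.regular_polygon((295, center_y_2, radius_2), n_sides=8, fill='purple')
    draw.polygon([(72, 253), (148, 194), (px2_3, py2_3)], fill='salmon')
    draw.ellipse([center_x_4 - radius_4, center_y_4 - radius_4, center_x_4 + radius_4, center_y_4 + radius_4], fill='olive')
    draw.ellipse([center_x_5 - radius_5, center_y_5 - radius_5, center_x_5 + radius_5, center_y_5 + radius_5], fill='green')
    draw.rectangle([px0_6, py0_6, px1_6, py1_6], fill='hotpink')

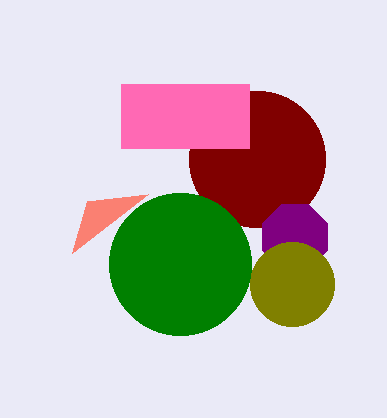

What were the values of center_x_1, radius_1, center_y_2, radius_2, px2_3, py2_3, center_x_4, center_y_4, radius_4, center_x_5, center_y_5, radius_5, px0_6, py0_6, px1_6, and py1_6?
center_x_1 = 257, radius_1 = 68, center_y_2 = 237, radius_2 = 35, px2_3 = 87, py2_3 = 201, center_x_4 = 292, center_y_4 = 284, radius_4 = 42, center_x_5 = 180, center_y_5 = 264, radius_5 = 71, px0_6 = 121, py0_6 = 84, px1_6 = 249, py1_6 = 148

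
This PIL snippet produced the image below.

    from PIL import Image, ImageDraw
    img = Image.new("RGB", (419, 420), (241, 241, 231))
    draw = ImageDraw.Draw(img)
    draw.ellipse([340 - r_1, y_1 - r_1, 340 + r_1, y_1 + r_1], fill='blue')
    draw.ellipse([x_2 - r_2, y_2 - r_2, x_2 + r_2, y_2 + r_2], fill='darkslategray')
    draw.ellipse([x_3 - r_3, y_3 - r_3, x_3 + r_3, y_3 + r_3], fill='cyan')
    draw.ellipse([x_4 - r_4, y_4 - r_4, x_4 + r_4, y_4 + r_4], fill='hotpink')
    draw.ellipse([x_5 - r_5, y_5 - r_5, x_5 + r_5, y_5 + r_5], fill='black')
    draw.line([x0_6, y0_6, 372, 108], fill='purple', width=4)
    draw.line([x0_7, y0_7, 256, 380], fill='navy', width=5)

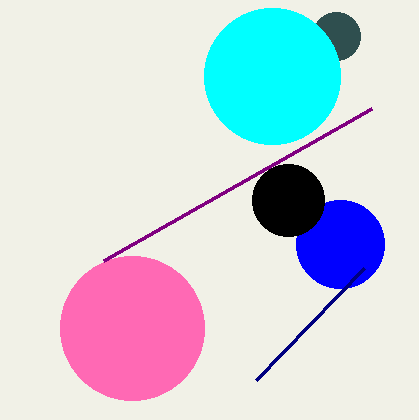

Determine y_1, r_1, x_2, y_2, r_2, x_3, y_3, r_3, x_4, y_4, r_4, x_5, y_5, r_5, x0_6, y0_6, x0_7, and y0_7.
y_1 = 244, r_1 = 44, x_2 = 336, y_2 = 36, r_2 = 24, x_3 = 272, y_3 = 76, r_3 = 68, x_4 = 132, y_4 = 328, r_4 = 72, x_5 = 288, y_5 = 200, r_5 = 36, x0_6 = 104, y0_6 = 260, x0_7 = 364, y0_7 = 268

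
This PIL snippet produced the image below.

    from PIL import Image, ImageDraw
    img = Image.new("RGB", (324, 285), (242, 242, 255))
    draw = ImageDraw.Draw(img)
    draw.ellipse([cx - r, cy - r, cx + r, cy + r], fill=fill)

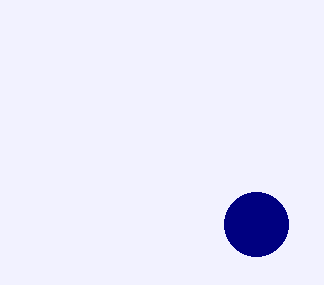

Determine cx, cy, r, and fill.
cx = 256
cy = 224
r = 32
fill = 'navy'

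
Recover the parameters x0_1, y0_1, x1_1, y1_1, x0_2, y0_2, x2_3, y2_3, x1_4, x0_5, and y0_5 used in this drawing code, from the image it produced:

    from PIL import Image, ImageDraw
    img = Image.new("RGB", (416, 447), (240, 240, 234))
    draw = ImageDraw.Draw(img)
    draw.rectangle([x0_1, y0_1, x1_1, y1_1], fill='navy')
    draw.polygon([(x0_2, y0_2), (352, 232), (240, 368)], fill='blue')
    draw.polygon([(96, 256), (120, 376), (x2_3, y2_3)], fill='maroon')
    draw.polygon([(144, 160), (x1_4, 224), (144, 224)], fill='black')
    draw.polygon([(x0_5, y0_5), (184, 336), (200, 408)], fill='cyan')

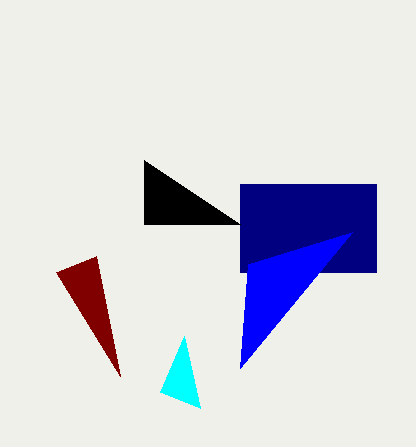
x0_1 = 240, y0_1 = 184, x1_1 = 376, y1_1 = 272, x0_2 = 248, y0_2 = 264, x2_3 = 56, y2_3 = 272, x1_4 = 240, x0_5 = 160, y0_5 = 392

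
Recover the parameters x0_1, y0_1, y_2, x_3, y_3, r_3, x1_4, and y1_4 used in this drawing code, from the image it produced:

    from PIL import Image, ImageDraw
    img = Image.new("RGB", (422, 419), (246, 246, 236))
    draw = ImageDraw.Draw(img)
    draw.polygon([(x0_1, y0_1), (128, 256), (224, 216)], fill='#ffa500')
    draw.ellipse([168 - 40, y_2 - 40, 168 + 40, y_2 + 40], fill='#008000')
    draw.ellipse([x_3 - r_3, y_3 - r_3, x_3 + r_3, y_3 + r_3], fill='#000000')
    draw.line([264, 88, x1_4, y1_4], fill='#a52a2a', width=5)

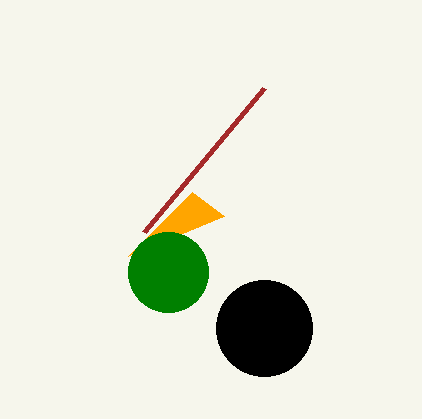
x0_1 = 192
y0_1 = 192
y_2 = 272
x_3 = 264
y_3 = 328
r_3 = 48
x1_4 = 144
y1_4 = 232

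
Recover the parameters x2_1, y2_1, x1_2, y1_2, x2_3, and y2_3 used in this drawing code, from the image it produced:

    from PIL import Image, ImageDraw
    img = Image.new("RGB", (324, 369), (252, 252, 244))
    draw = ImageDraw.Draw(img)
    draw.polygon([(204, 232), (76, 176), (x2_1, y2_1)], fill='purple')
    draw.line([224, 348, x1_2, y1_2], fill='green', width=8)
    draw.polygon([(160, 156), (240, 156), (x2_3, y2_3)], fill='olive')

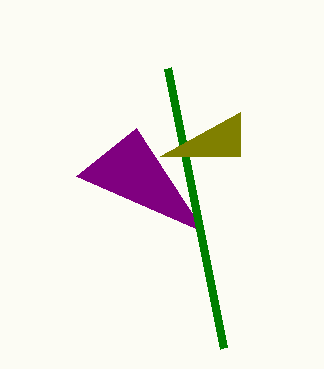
x2_1 = 136; y2_1 = 128; x1_2 = 168; y1_2 = 68; x2_3 = 240; y2_3 = 112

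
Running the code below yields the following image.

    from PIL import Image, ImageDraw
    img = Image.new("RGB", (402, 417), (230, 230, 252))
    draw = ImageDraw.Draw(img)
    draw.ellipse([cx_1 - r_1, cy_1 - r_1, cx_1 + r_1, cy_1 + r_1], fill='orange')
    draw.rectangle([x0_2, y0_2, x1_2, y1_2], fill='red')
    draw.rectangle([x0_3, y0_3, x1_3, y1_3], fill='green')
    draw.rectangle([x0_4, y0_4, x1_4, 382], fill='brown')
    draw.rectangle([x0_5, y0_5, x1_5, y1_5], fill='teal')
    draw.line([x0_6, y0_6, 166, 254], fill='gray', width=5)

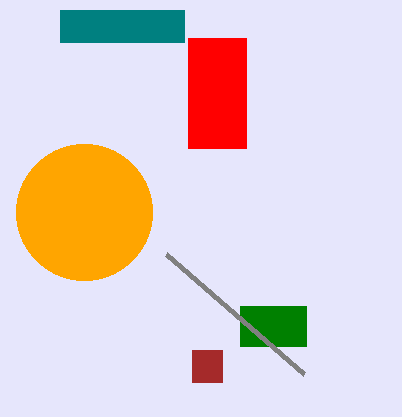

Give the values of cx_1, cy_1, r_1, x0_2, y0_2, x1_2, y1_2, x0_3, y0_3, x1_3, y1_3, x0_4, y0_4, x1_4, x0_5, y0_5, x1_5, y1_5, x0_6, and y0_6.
cx_1 = 84; cy_1 = 212; r_1 = 68; x0_2 = 188; y0_2 = 38; x1_2 = 246; y1_2 = 148; x0_3 = 240; y0_3 = 306; x1_3 = 306; y1_3 = 346; x0_4 = 192; y0_4 = 350; x1_4 = 222; x0_5 = 60; y0_5 = 10; x1_5 = 184; y1_5 = 42; x0_6 = 304; y0_6 = 374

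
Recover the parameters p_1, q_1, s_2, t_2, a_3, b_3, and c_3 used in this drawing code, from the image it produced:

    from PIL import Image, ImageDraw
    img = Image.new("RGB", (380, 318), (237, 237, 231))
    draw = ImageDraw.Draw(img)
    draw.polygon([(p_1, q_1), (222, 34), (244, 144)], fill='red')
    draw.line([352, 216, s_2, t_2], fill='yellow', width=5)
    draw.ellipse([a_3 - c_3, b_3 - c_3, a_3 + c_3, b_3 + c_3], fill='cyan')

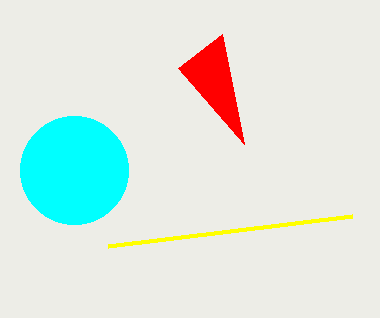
p_1 = 178, q_1 = 68, s_2 = 108, t_2 = 246, a_3 = 74, b_3 = 170, c_3 = 54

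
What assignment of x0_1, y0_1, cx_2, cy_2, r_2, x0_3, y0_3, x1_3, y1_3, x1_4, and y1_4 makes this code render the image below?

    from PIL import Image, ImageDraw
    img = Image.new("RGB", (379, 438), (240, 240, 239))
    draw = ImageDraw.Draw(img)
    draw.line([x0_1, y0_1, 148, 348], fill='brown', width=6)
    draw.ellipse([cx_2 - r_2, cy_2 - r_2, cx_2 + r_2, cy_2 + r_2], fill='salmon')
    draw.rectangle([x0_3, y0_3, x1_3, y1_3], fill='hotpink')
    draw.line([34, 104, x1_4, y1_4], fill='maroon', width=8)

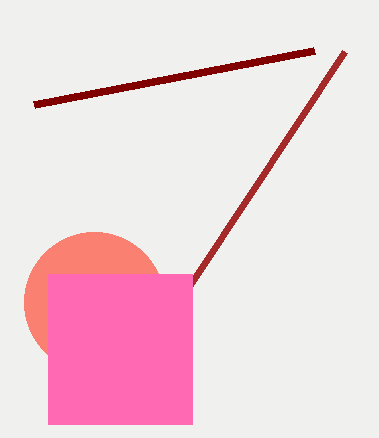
x0_1 = 344; y0_1 = 52; cx_2 = 94; cy_2 = 302; r_2 = 70; x0_3 = 48; y0_3 = 274; x1_3 = 192; y1_3 = 424; x1_4 = 314; y1_4 = 50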